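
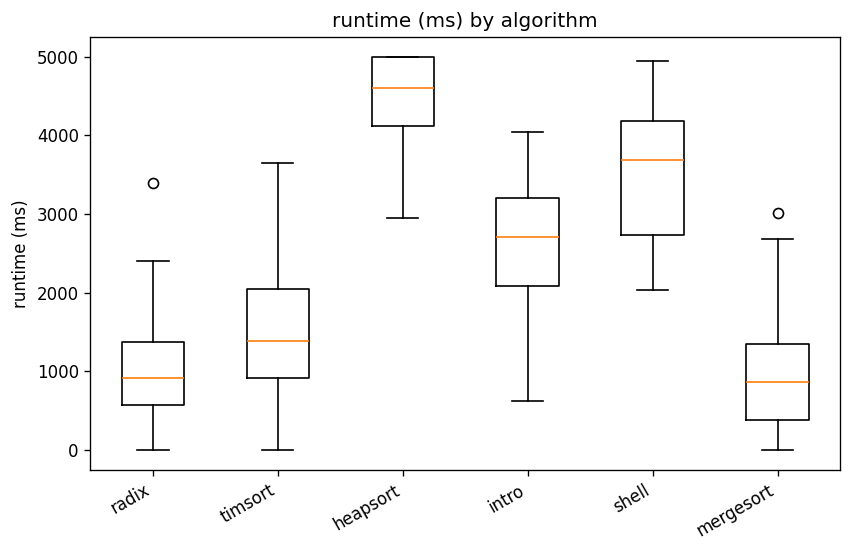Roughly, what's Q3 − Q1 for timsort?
≈ 1000

Q3 ≈ 2000, Q1 ≈ 1000; IQR ≈ 1000.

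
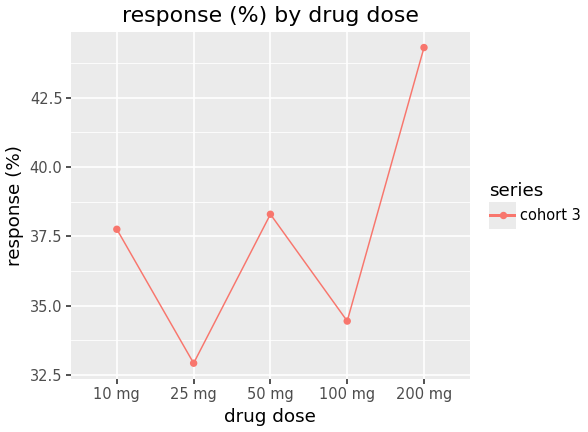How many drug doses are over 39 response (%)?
Above 39: 200 mg.

1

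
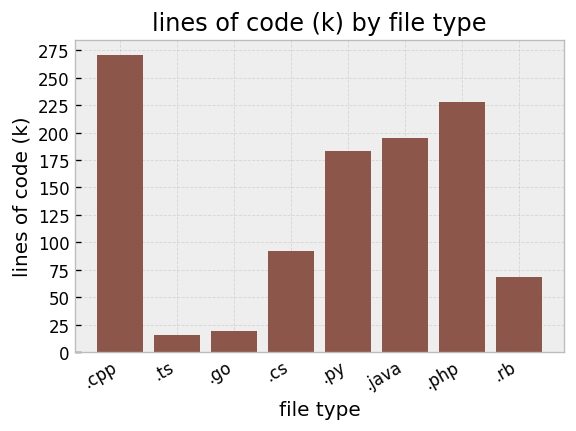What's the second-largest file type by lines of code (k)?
Top 3: .cpp ≈ 275, .php ≈ 225, .java ≈ 200.

.php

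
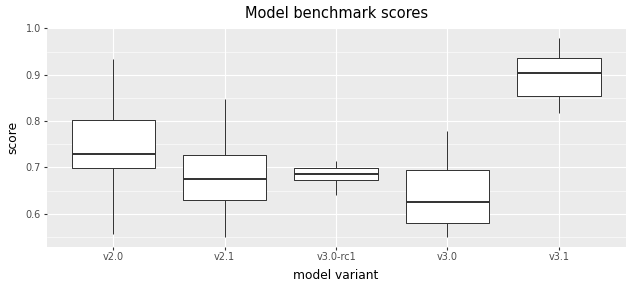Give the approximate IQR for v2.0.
≈ 0.10

Q3 ≈ 0.80, Q1 ≈ 0.70; IQR ≈ 0.10.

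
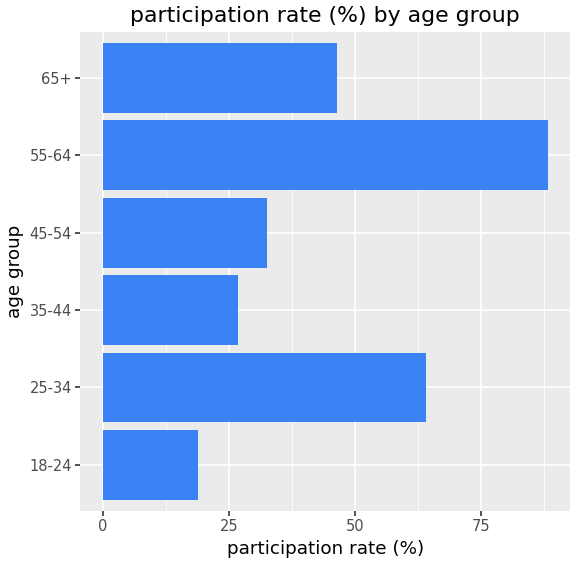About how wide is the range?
≈ 70

Max 55-64 ≈ 90, min 18-24 ≈ 20; range ≈ 70.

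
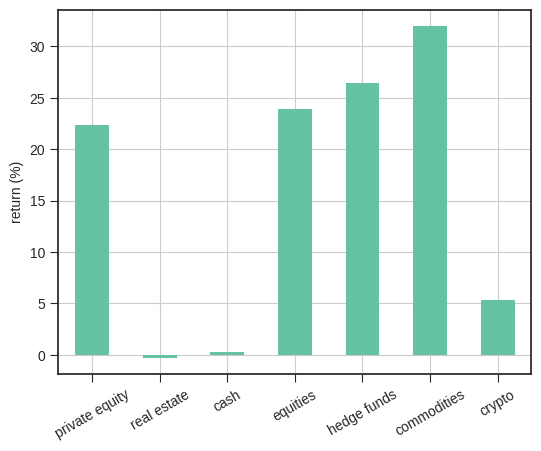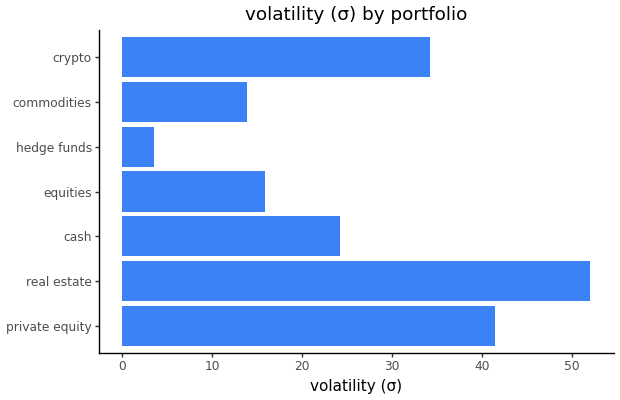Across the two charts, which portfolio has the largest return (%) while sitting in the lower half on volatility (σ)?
commodities

Chart 2 median volatility (σ) ≈ 25; below-median portfolios: equities, hedge funds, commodities. Among those, commodities has the highest return (%) (≈ 30).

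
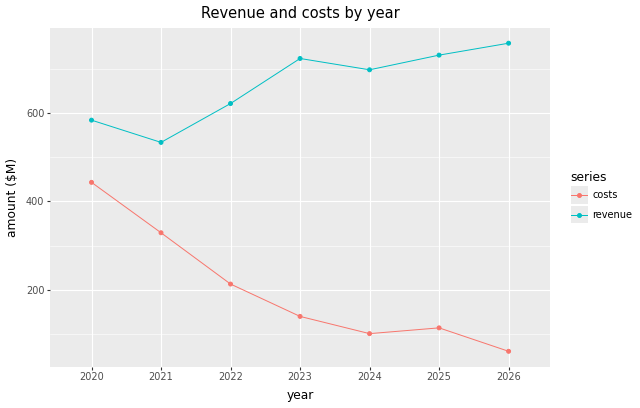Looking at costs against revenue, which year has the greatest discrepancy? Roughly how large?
2026, ≈ 700 $M

2026: costs ≈ 100, revenue ≈ 800 → gap ≈ 700. Next-largest (2025) is only ≈ 600.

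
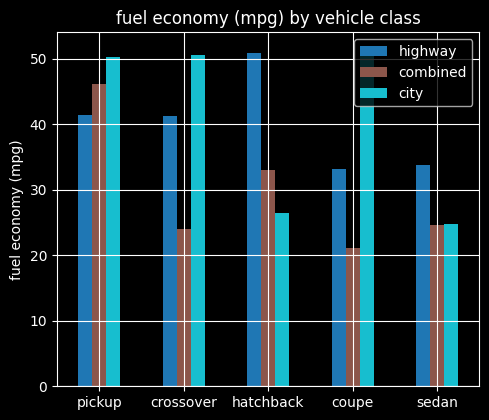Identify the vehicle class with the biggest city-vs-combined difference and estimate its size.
coupe, ≈ 30 mpg

coupe: city ≈ 50, combined ≈ 20 → gap ≈ 30. Next-largest (crossover) is only ≈ 25.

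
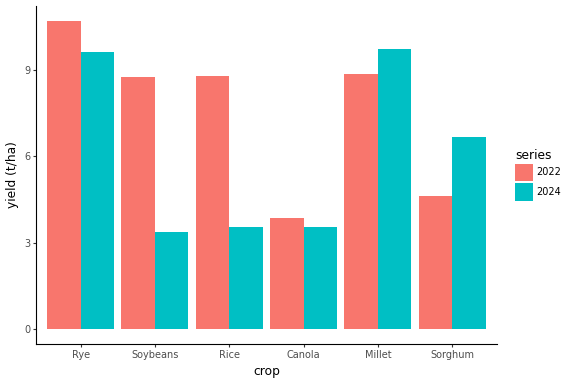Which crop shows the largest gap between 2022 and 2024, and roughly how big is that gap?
Soybeans, ≈ 6 t/ha

Soybeans: 2022 ≈ 9, 2024 ≈ 3 → gap ≈ 6. Next-largest (Rice) is only ≈ 5.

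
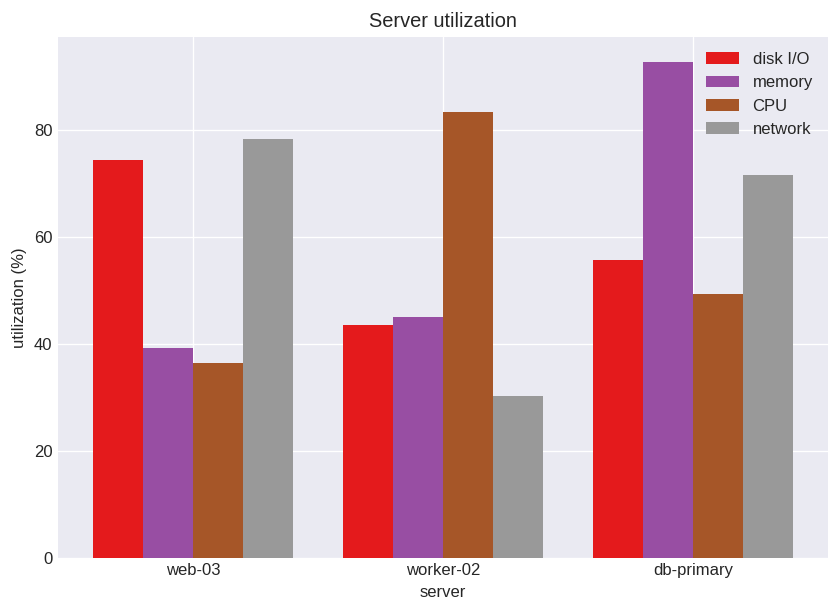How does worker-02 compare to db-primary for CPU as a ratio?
≈ 1.6×

worker-02 ≈ 80, db-primary ≈ 50; 80/50 ≈ 1.6.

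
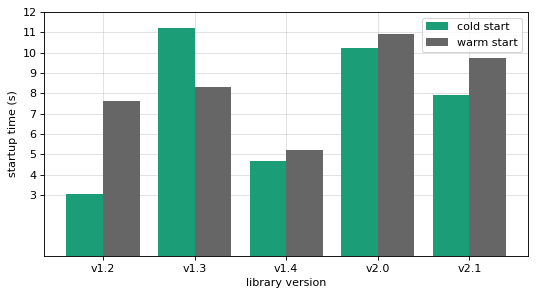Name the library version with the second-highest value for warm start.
v2.1

Top 3 for warm start: v2.0 ≈ 11, v2.1 ≈ 10, v1.3 ≈ 8.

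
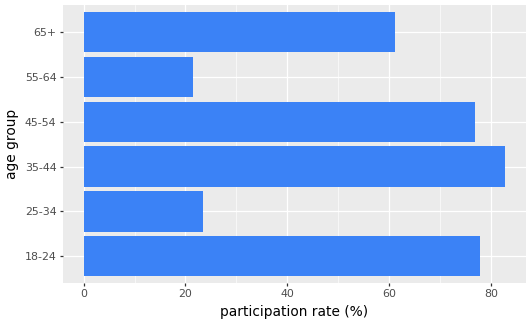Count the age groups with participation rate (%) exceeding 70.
3

Above 70: 18-24, 35-44, 45-54.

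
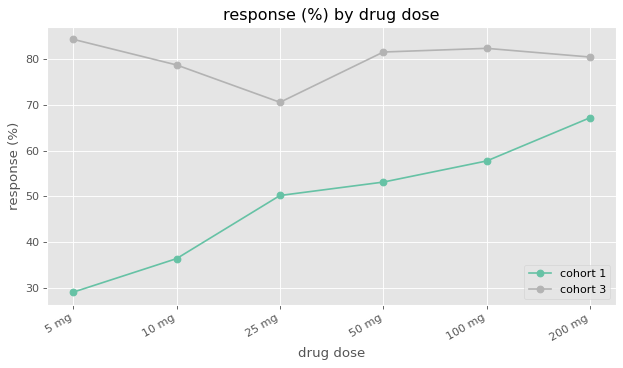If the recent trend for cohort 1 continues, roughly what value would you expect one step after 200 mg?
Last three: 55, 60, 65 → slope ≈ 5/step → next ≈ 70.

≈ 70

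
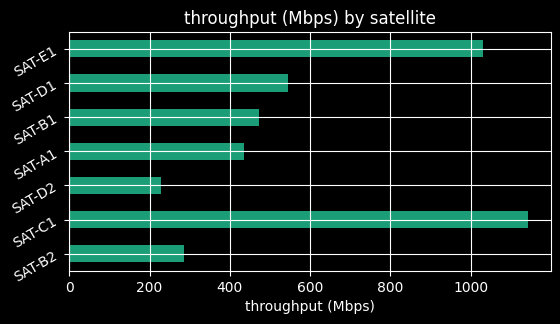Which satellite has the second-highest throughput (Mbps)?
SAT-E1

Top 3: SAT-C1 ≈ 1100, SAT-E1 ≈ 1000, SAT-D1 ≈ 500.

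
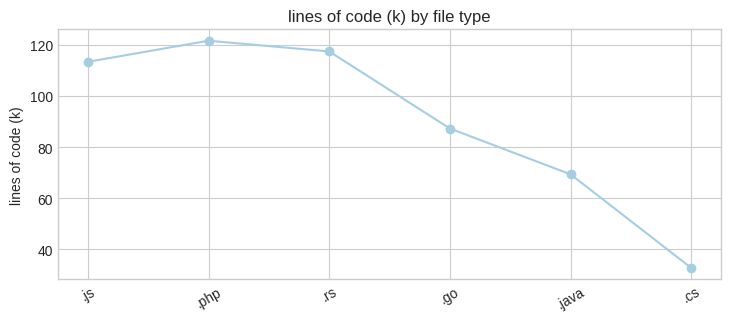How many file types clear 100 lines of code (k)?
Above 100: .js, .php, .rs.

3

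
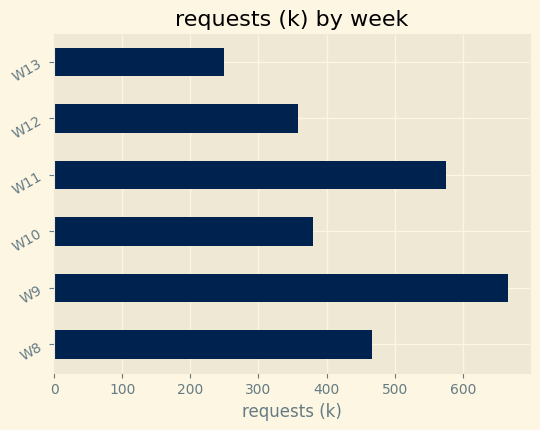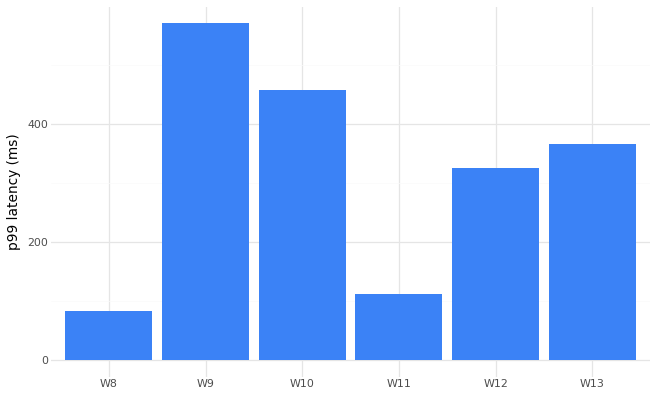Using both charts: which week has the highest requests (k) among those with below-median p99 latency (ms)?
W11

Chart 2 median p99 latency (ms) ≈ 300; below-median weeks: W8, W11, W12. Among those, W11 has the highest requests (k) (≈ 600).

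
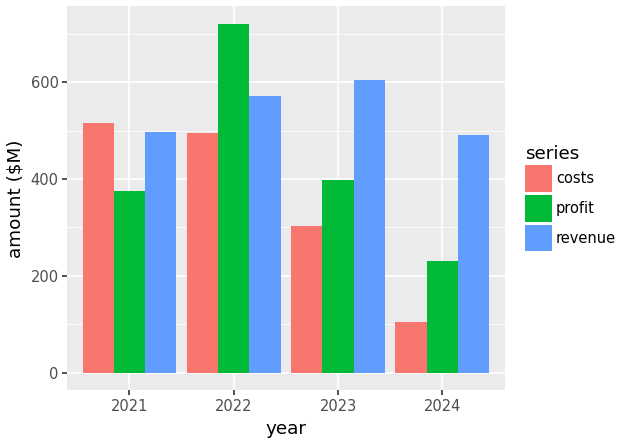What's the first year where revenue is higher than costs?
2021: revenue ≈ 500 vs costs ≈ 500 (not yet); 2022: revenue ≈ 600 vs costs ≈ 500 (first crossover).

2022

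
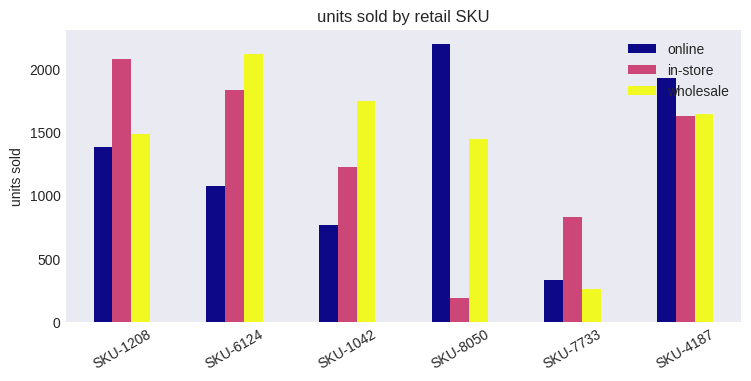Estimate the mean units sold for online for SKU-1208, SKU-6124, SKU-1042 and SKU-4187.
(1400 + 1000 + 800 + 2000) / 4 ≈ 1300.

≈ 1300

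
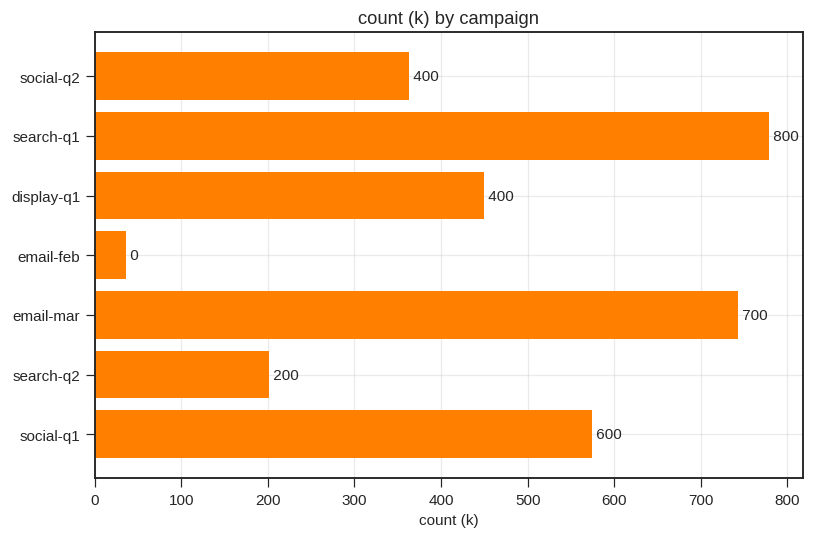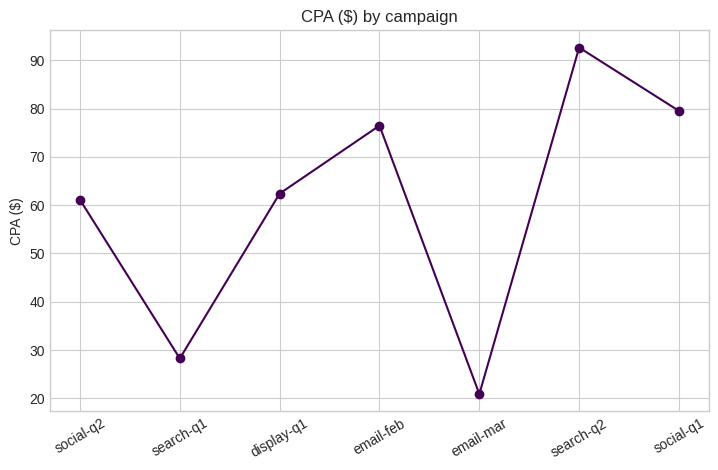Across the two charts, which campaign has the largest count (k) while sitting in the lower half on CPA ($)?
Chart 2 median CPA ($) ≈ 60; below-median campaigns: social-q2, search-q1, email-mar. Among those, search-q1 has the highest count (k) (≈ 800).

search-q1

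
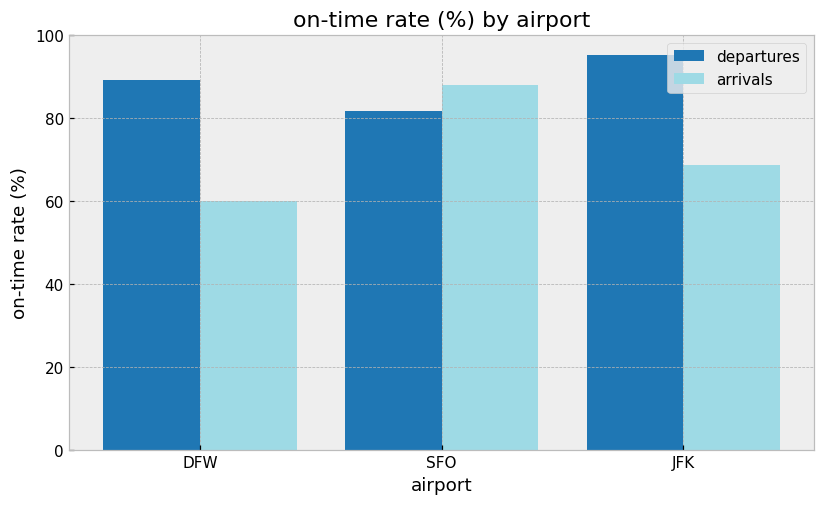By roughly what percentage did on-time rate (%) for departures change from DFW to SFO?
≈ -11.1%

DFW ≈ 90, SFO ≈ 80; (80 − 90) / 90 ≈ -11.1%.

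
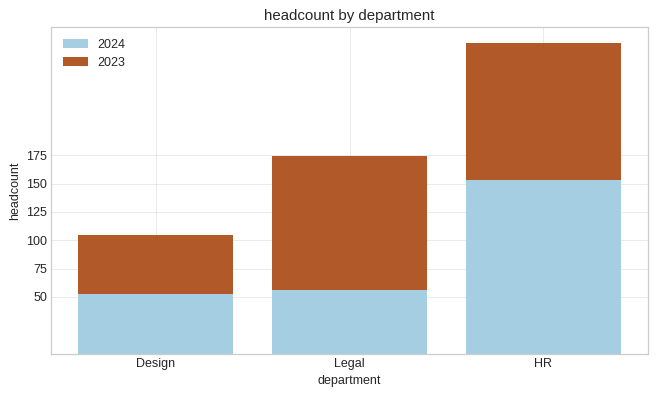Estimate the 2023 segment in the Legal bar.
≈ 125

2023 top ≈ 175, bottom ≈ 50; segment ≈ 125.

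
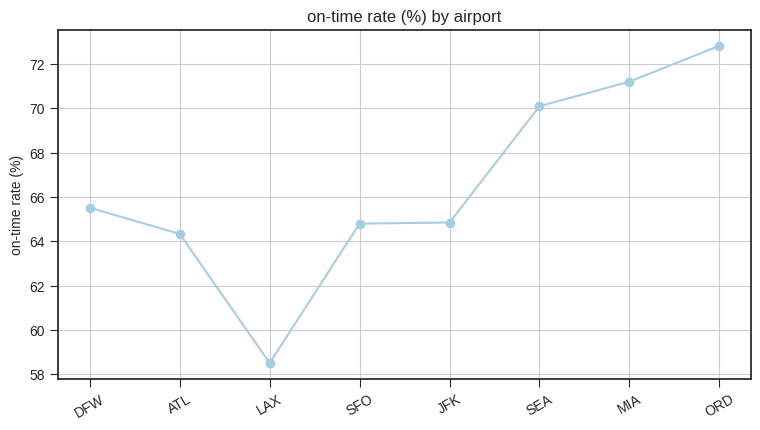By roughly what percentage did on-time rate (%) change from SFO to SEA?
SFO ≈ 64, SEA ≈ 70; (70 − 64) / 64 ≈ +9.4%.

≈ +9.4%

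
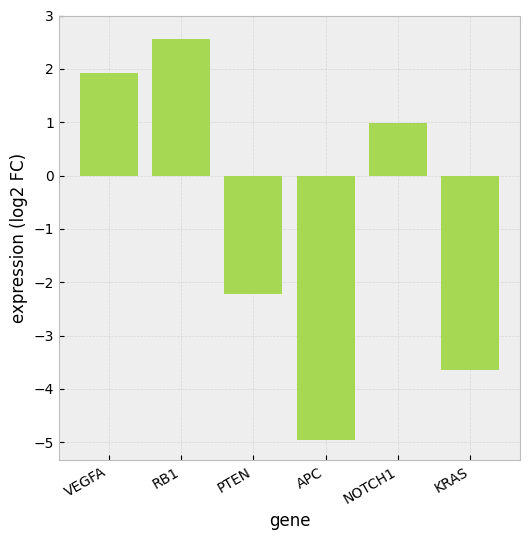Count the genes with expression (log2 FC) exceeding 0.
3

Above 0: VEGFA, RB1, NOTCH1.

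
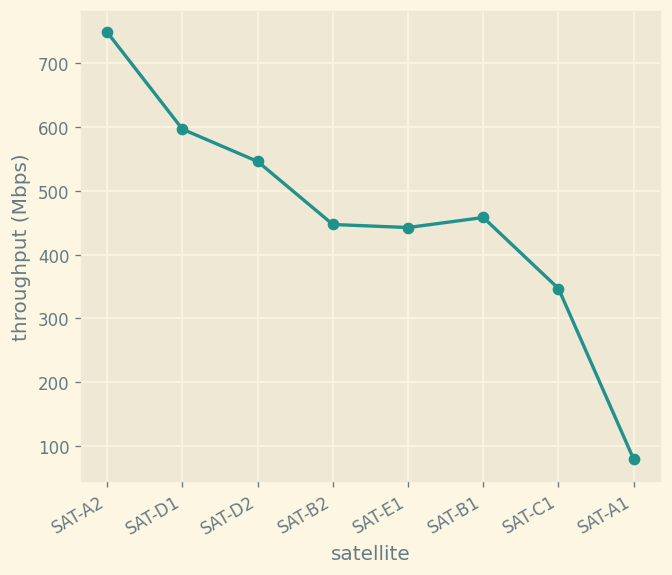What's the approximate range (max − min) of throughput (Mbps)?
Max SAT-A2 ≈ 700, min SAT-A1 ≈ 100; range ≈ 600.

≈ 600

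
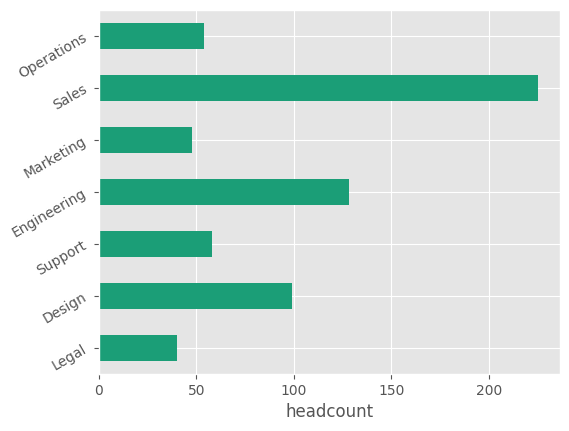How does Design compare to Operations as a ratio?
Design ≈ 100, Operations ≈ 60; 100/60 ≈ 1.67.

≈ 1.67×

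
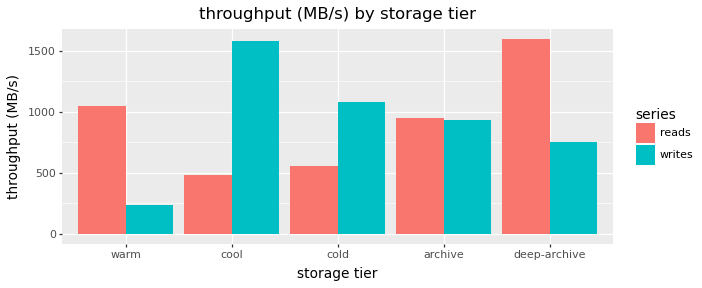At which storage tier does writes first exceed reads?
cool

warm: writes ≈ 200 vs reads ≈ 1000 (not yet); cool: writes ≈ 1600 vs reads ≈ 400 (first crossover).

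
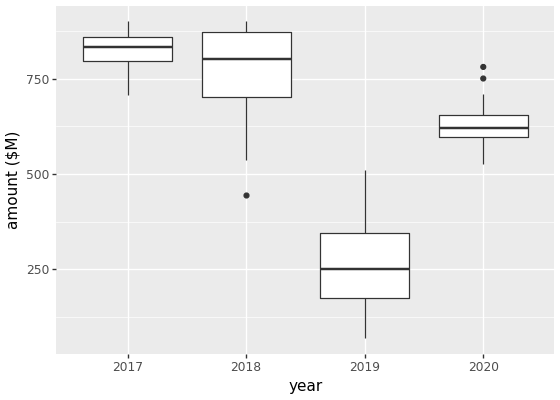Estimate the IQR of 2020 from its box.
≈ 50

Q3 ≈ 650, Q1 ≈ 600; IQR ≈ 50.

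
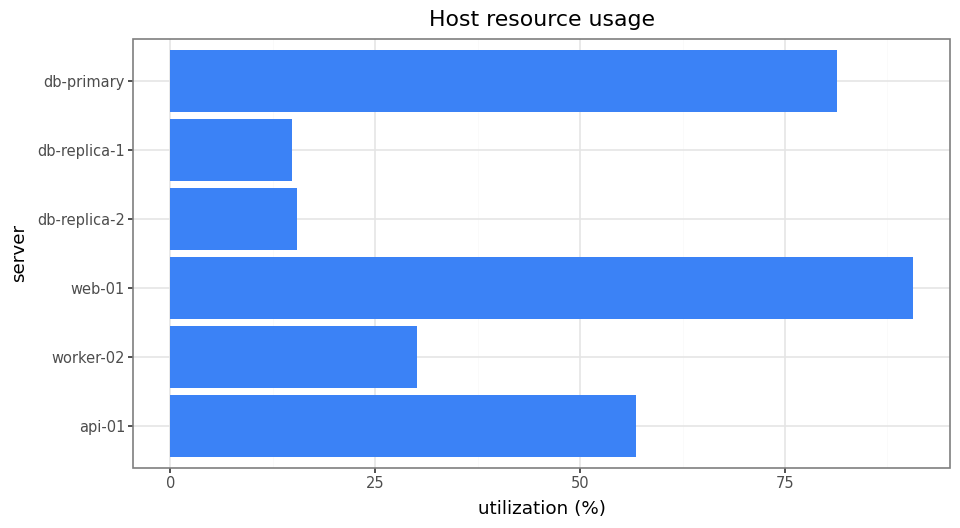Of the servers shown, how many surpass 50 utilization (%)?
3

Above 50: api-01, web-01, db-primary.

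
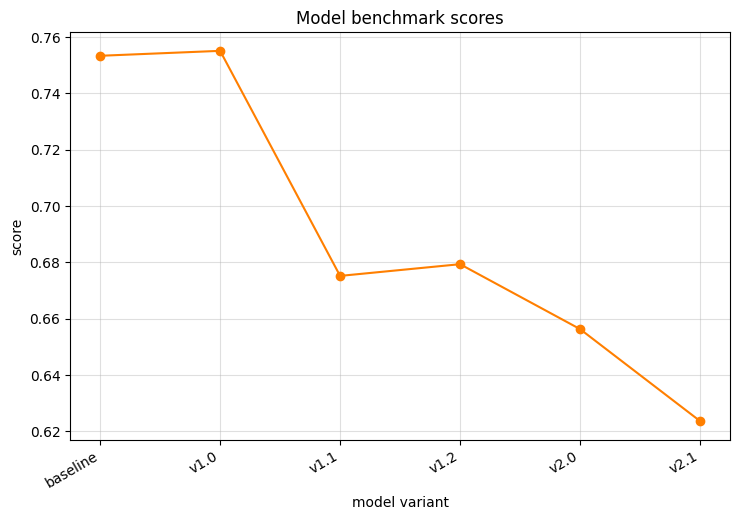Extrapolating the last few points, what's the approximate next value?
≈ 0.59

Last three: 0.68, 0.66, 0.62 → slope ≈ -0.03/step → next ≈ 0.59.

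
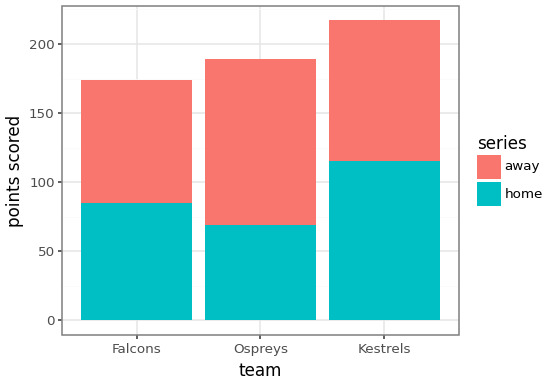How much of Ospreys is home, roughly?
home top ≈ 60, bottom ≈ 0; segment ≈ 60.

≈ 60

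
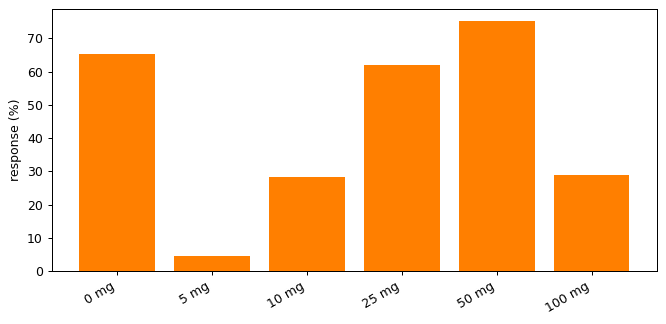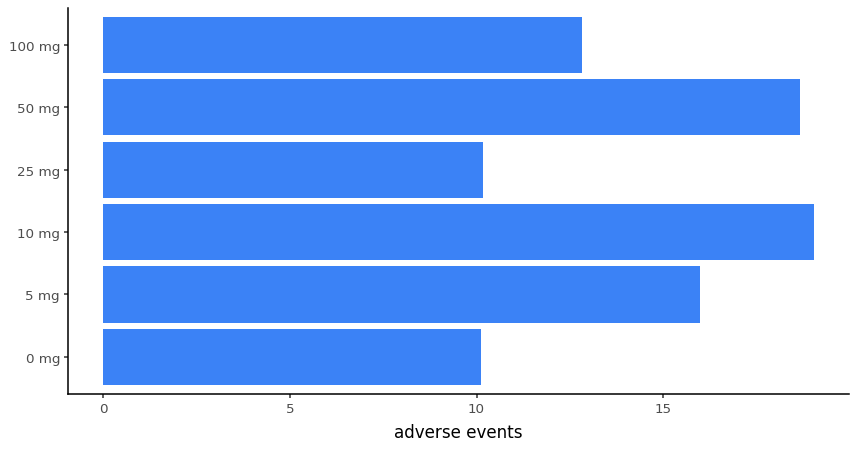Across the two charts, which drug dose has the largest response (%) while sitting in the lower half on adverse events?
0 mg

Chart 2 median adverse events ≈ 14; below-median drug doses: 0 mg, 25 mg, 100 mg. Among those, 0 mg has the highest response (%) (≈ 70).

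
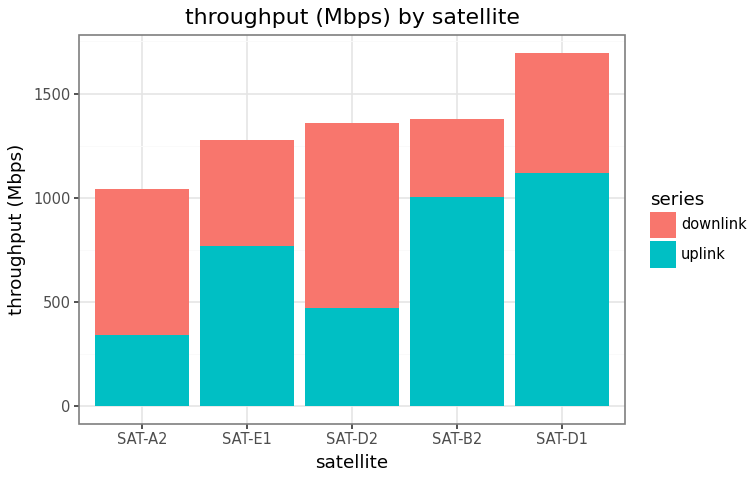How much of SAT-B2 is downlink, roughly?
downlink top ≈ 1400, bottom ≈ 1000; segment ≈ 400.

≈ 400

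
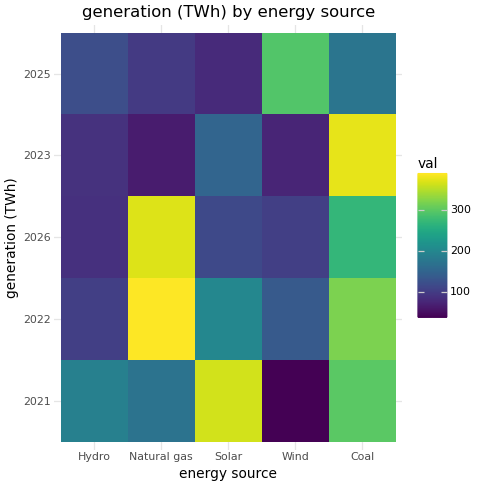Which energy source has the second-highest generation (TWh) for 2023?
Top 3 for 2023: Coal ≈ 400, Solar ≈ 150, Hydro ≈ 100.

Solar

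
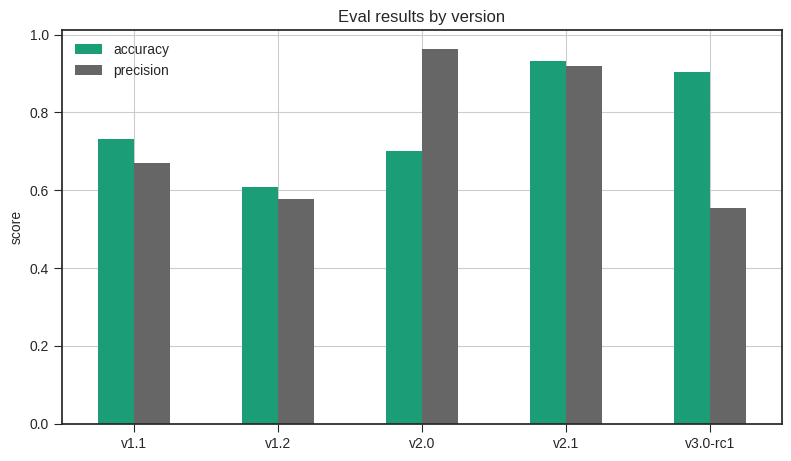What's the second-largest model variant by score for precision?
v2.1

Top 3 for precision: v2.0 ≈ 1.0, v2.1 ≈ 0.9, v1.1 ≈ 0.7.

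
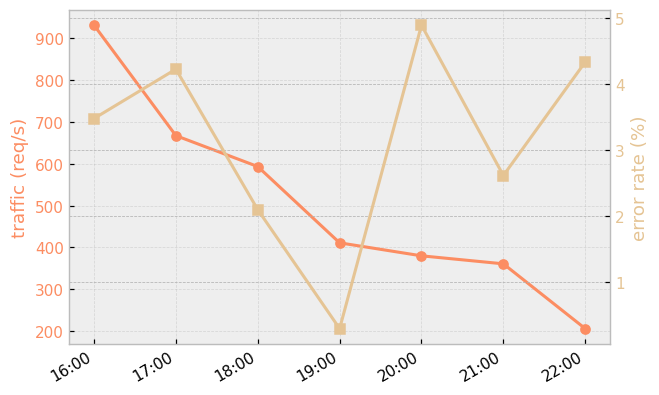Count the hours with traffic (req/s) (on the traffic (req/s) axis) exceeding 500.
Above 500: 16:00, 17:00, 18:00.

3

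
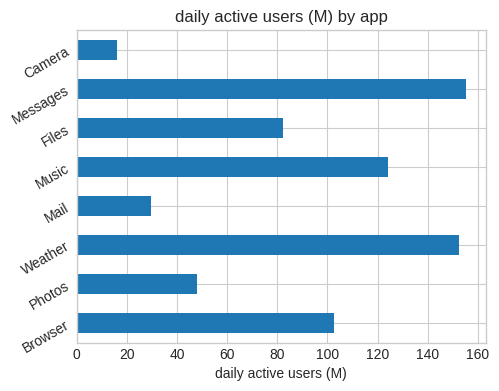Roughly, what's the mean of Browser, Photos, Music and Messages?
≈ 105

(100 + 40 + 120 + 160) / 4 ≈ 105.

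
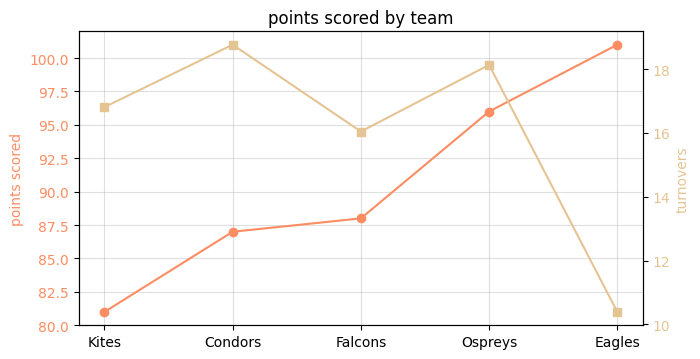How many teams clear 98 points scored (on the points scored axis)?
1

Above 98: Eagles.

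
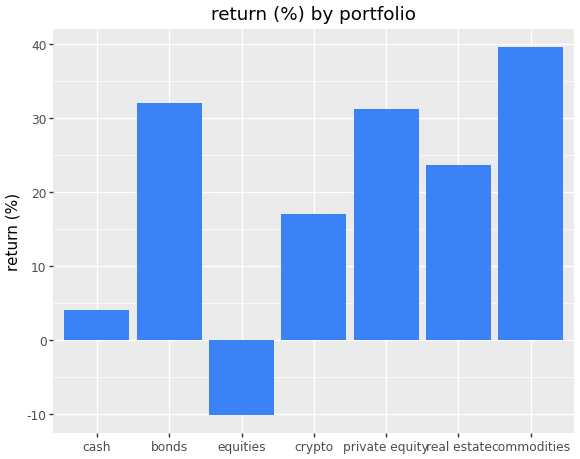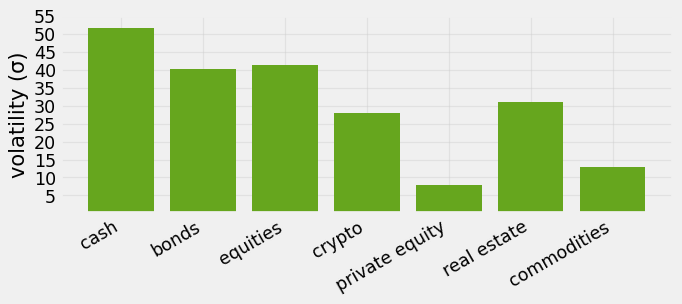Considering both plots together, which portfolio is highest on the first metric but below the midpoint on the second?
commodities

Chart 2 median volatility (σ) ≈ 30; below-median portfolios: crypto, private equity, commodities. Among those, commodities has the highest return (%) (≈ 40).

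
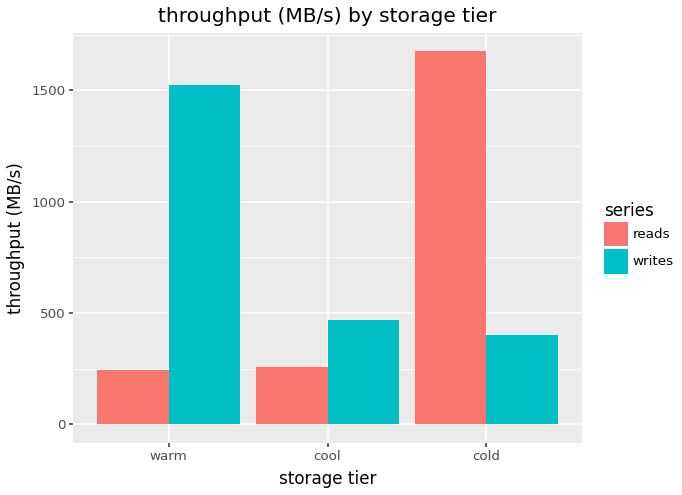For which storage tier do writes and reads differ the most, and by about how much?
warm: writes ≈ 1600, reads ≈ 200 → gap ≈ 1400. Next-largest (cold) is only ≈ 1200.

warm, ≈ 1400 MB/s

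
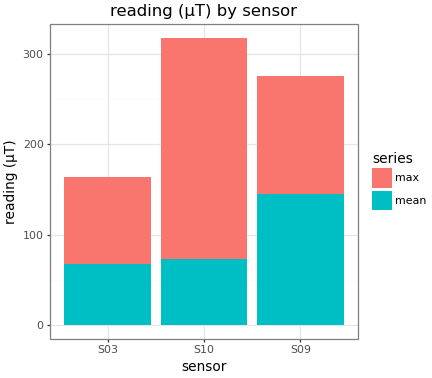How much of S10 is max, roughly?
max top ≈ 300, bottom ≈ 50; segment ≈ 250.

≈ 250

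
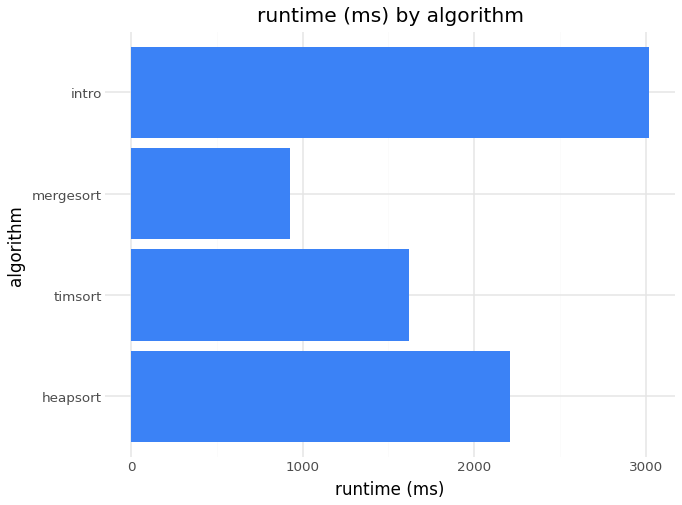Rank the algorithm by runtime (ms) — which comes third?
timsort

Top 4: intro ≈ 3000, heapsort ≈ 2000, timsort ≈ 1500, mergesort ≈ 1000.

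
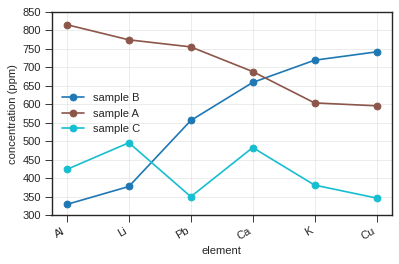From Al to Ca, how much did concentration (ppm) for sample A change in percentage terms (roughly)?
≈ -12.5%

Al ≈ 800, Ca ≈ 700; (700 − 800) / 800 ≈ -12.5%.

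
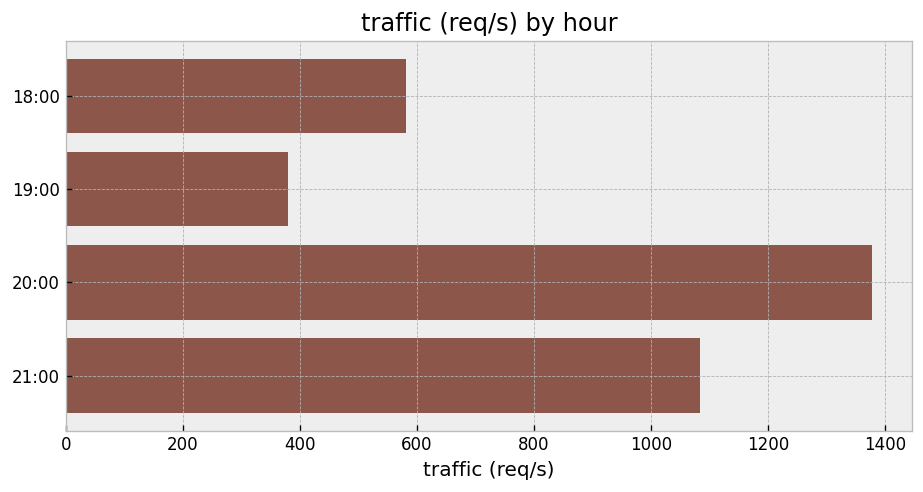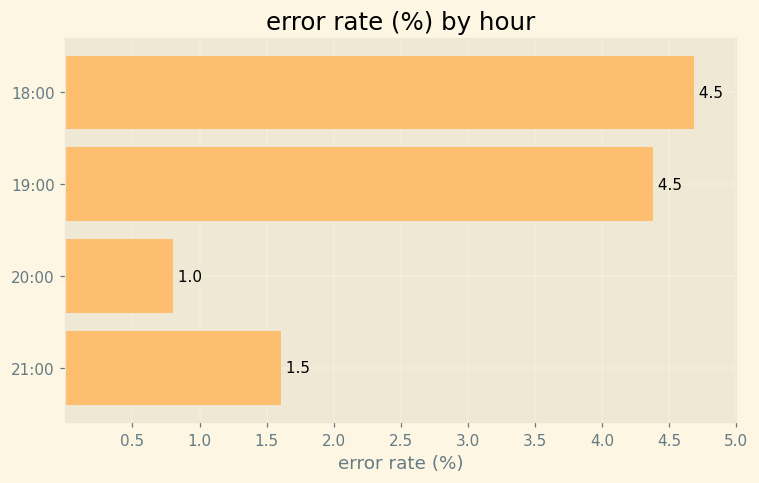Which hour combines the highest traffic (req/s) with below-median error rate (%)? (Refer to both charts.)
20:00

Chart 2 median error rate (%) ≈ 3; below-median hours: 20:00, 21:00. Among those, 20:00 has the highest traffic (req/s) (≈ 1400).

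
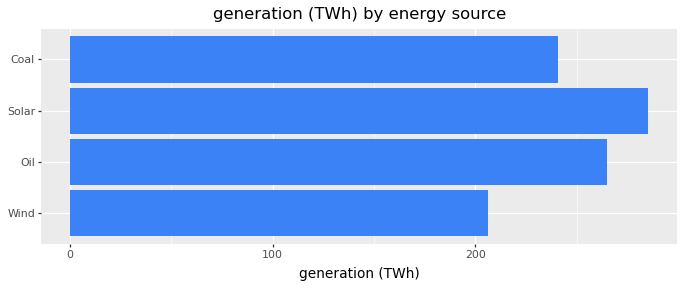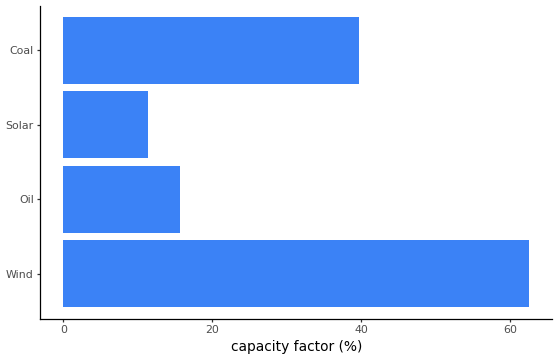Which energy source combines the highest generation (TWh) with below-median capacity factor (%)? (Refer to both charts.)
Chart 2 median capacity factor (%) ≈ 30; below-median energy sources: Oil, Solar. Among those, Solar has the highest generation (TWh) (≈ 300).

Solar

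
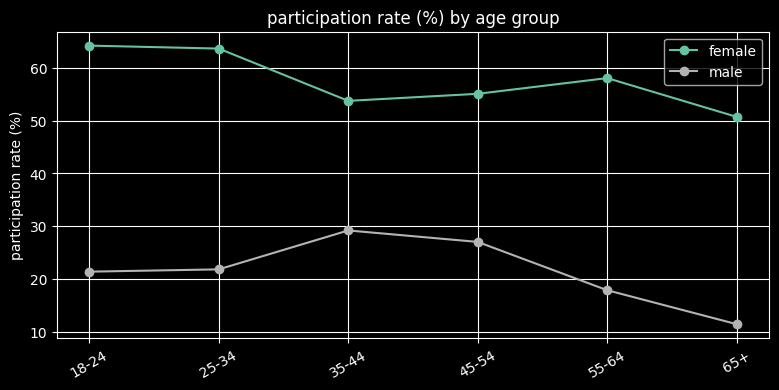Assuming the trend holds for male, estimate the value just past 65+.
Last three: 25, 20, 10 → slope ≈ -7.5/step → next ≈ 2.5.

≈ 2.5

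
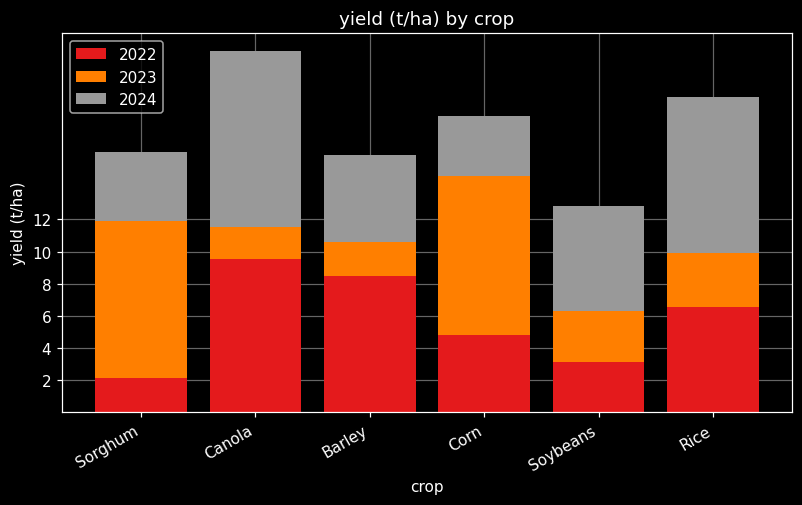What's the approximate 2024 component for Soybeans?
≈ 6

2024 top ≈ 12, bottom ≈ 6; segment ≈ 6.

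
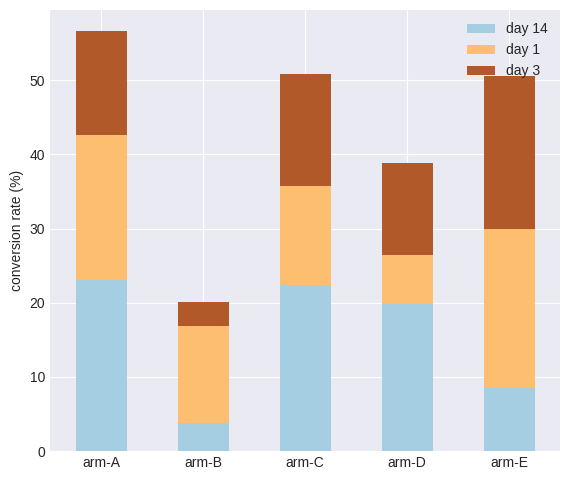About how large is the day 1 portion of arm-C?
day 1 top ≈ 35, bottom ≈ 20; segment ≈ 15.

≈ 15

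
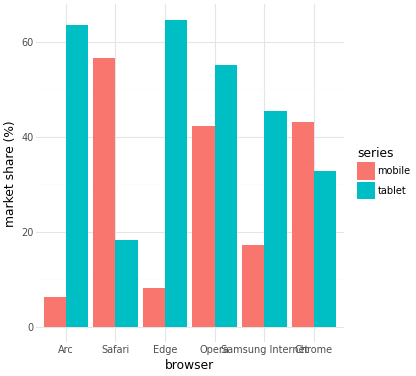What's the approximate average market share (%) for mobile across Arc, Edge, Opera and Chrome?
≈ 25

(10 + 10 + 40 + 40) / 4 ≈ 25.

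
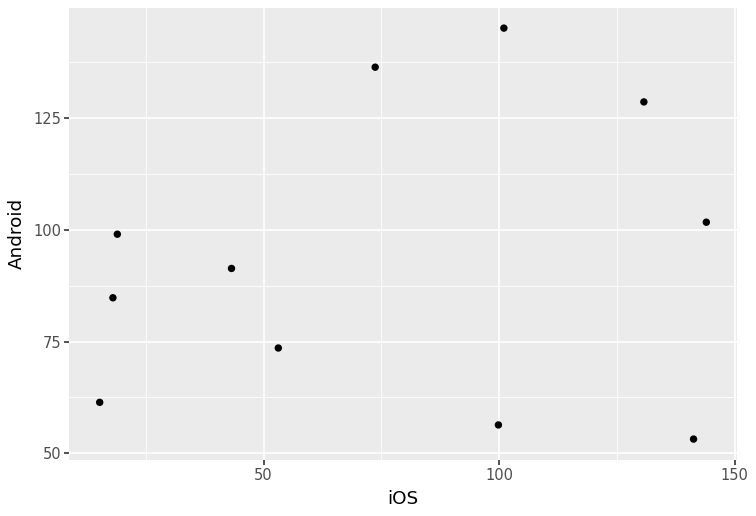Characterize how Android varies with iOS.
no clear correlation

Points are roughly uncorrelated; weak (|r| ≈ 0.2).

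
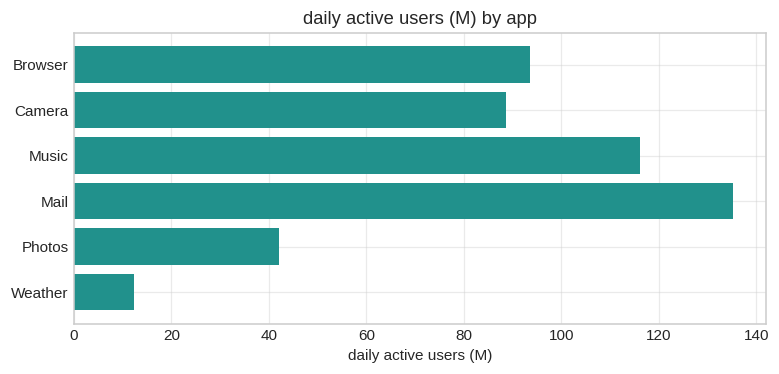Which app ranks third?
Top 4: Mail ≈ 140, Music ≈ 120, Browser ≈ 100, Camera ≈ 80.

Browser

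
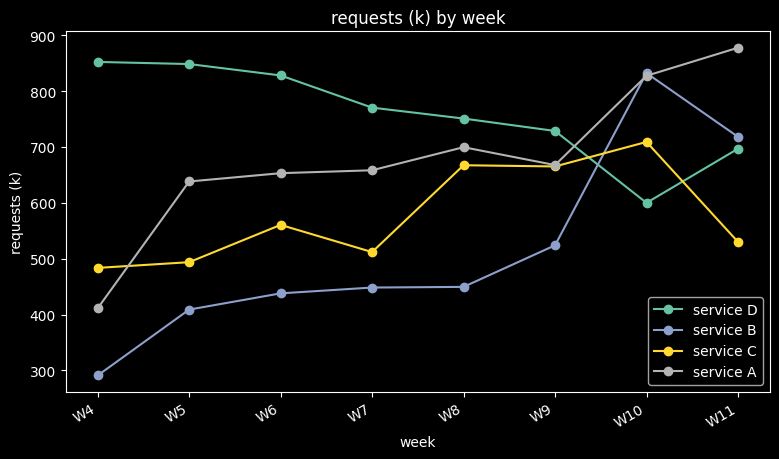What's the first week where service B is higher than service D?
W10

W9: service B ≈ 500 vs service D ≈ 750 (not yet); W10: service B ≈ 850 vs service D ≈ 600 (first crossover).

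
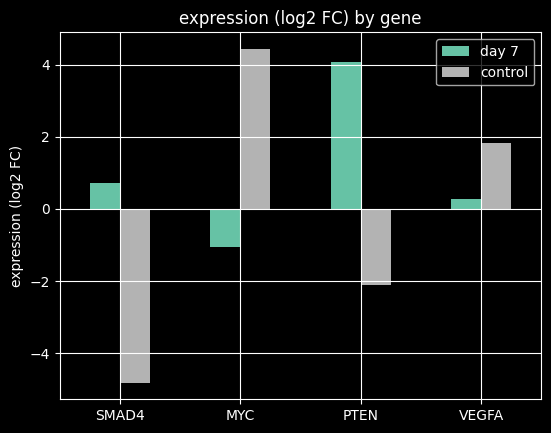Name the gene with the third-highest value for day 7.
Top 4 for day 7: PTEN ≈ 4, SMAD4 ≈ 1, VEGFA ≈ 0, MYC ≈ -1.

VEGFA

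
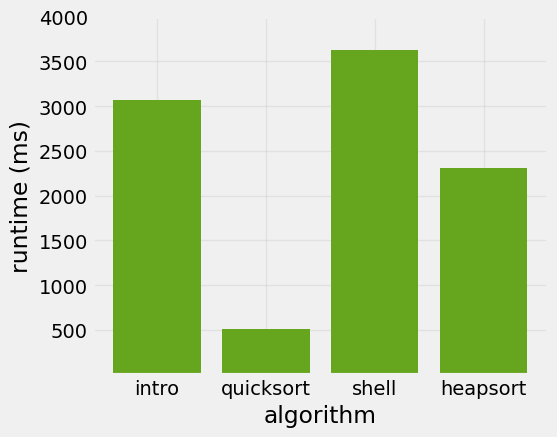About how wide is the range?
≈ 3000

Max shell ≈ 3500, min quicksort ≈ 500; range ≈ 3000.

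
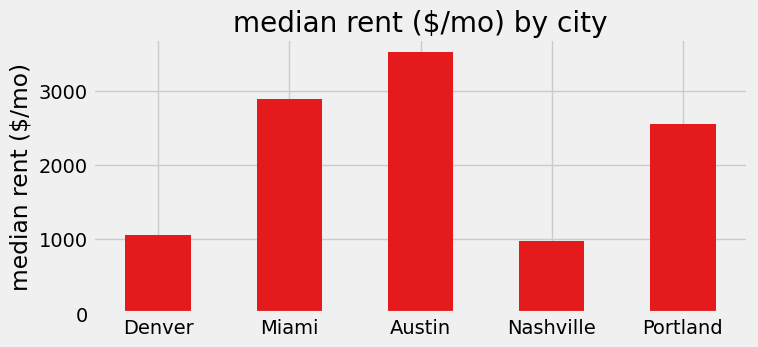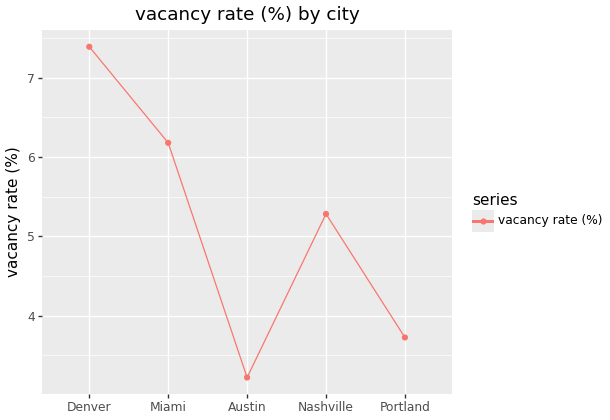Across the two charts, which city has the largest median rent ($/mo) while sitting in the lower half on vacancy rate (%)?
Chart 2 median vacancy rate (%) ≈ 5; below-median cities: Austin, Portland. Among those, Austin has the highest median rent ($/mo) (≈ 3500).

Austin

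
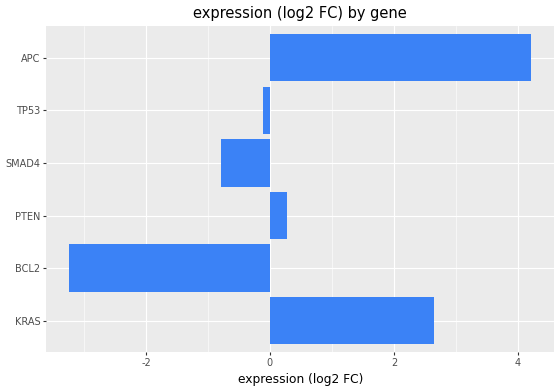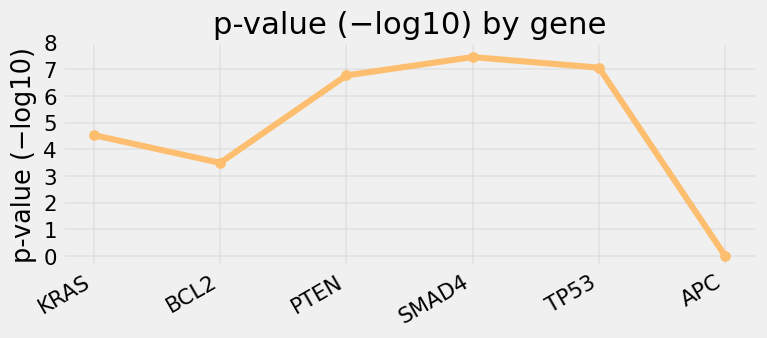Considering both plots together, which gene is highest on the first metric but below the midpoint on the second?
APC

Chart 2 median p-value (−log10) ≈ 6; below-median genes: KRAS, BCL2, APC. Among those, APC has the highest expression (log2 FC) (≈ 4).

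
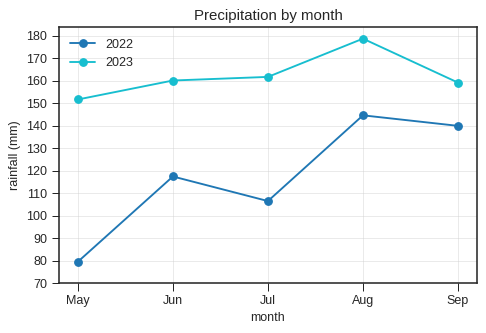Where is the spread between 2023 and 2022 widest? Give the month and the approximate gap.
May, ≈ 70 mm

May: 2023 ≈ 150, 2022 ≈ 80 → gap ≈ 70. Next-largest (Jul) is only ≈ 50.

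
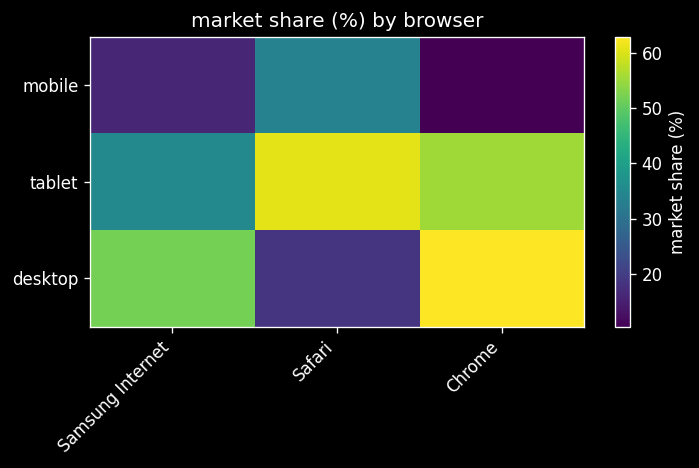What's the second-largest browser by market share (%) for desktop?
Top 3 for desktop: Chrome ≈ 65, Samsung Internet ≈ 50, Safari ≈ 20.

Samsung Internet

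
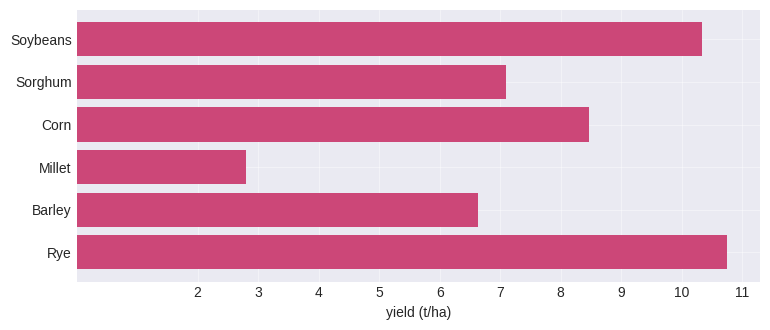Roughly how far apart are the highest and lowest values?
≈ 8

Max Rye ≈ 11, min Millet ≈ 3; range ≈ 8.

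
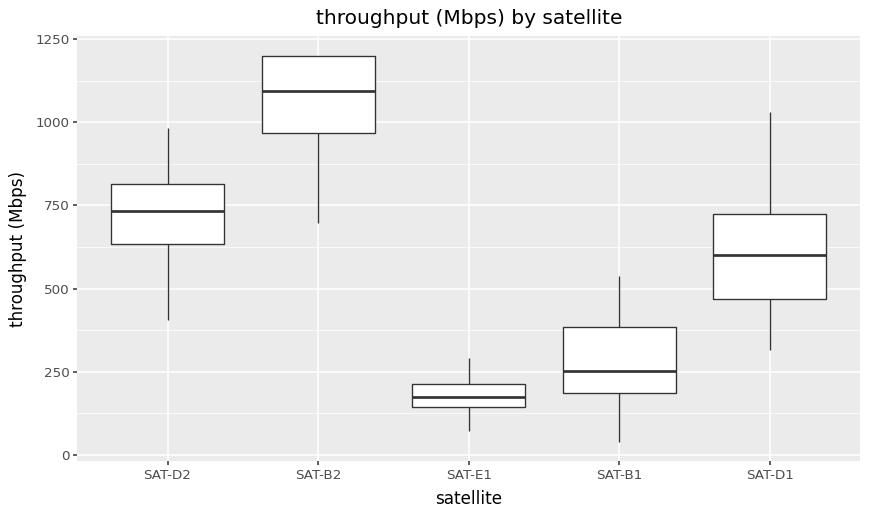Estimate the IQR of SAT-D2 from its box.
≈ 200

Q3 ≈ 800, Q1 ≈ 600; IQR ≈ 200.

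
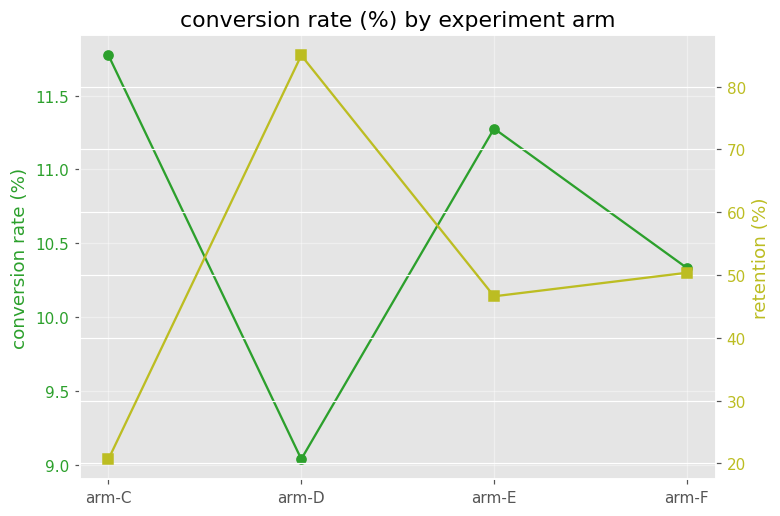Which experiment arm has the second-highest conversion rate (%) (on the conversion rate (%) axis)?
arm-E

Top 3 (on the conversion rate (%) axis): arm-C ≈ 12.0, arm-E ≈ 11.5, arm-F ≈ 10.5.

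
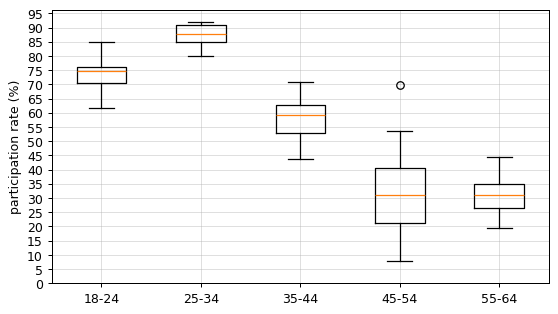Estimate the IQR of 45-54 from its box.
≈ 20

Q3 ≈ 40, Q1 ≈ 20; IQR ≈ 20.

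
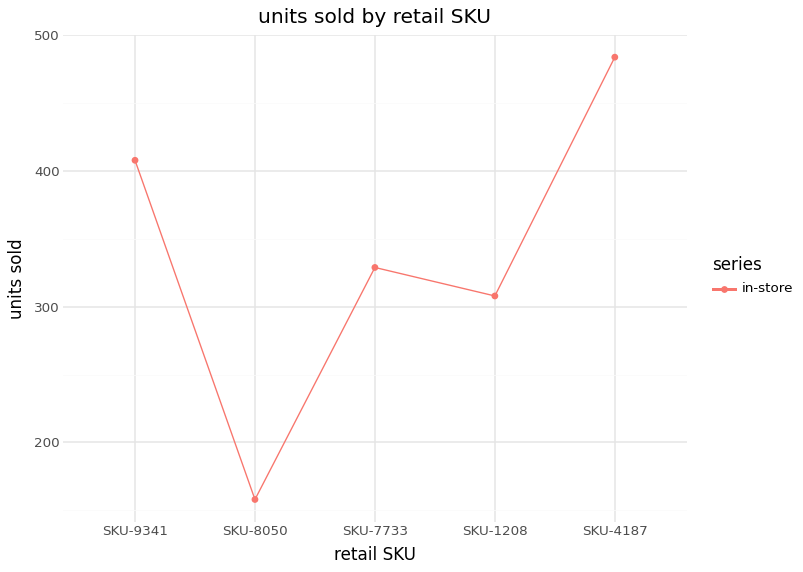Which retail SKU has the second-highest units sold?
SKU-9341

Top 3: SKU-4187 ≈ 500, SKU-9341 ≈ 400, SKU-7733 ≈ 350.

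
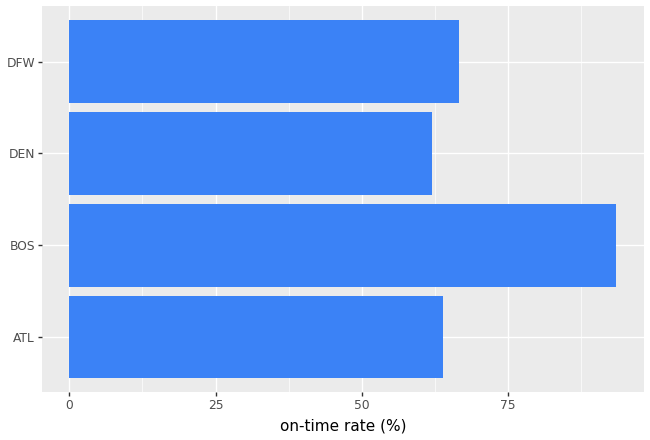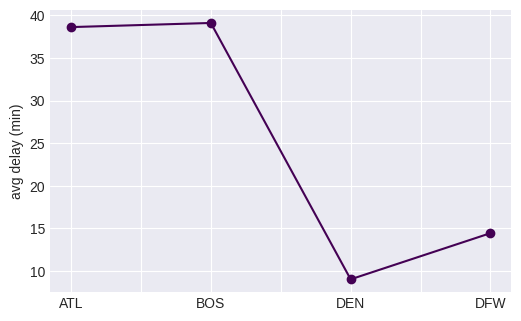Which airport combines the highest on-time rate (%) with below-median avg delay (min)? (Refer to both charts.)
Chart 2 median avg delay (min) ≈ 25; below-median airports: DEN, DFW. Among those, DFW has the highest on-time rate (%) (≈ 70).

DFW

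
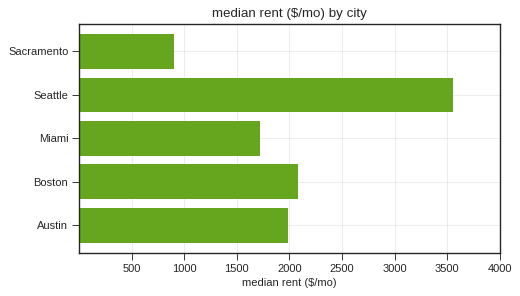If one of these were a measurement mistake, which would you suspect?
Seattle

Seattle ≈ 3500; the rest sit between ≈ 1000 and ≈ 2000.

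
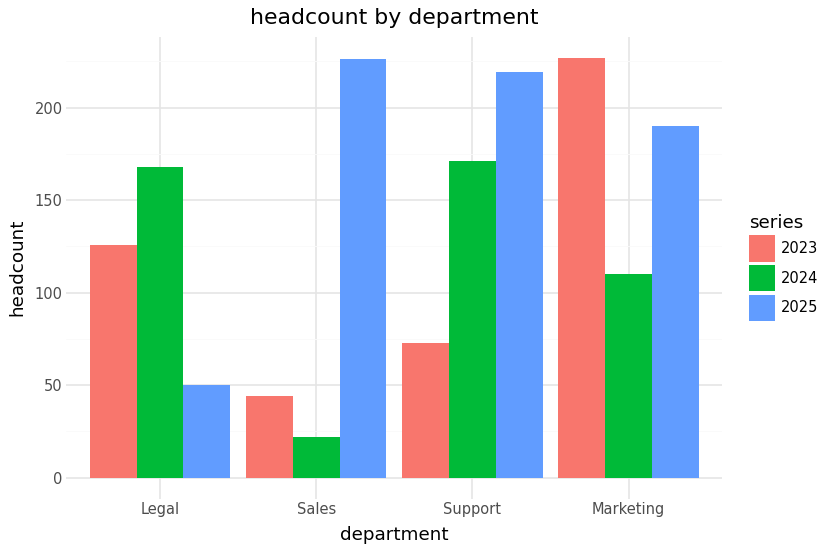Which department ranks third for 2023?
Top 4 for 2023: Marketing ≈ 220, Legal ≈ 120, Support ≈ 80, Sales ≈ 40.

Support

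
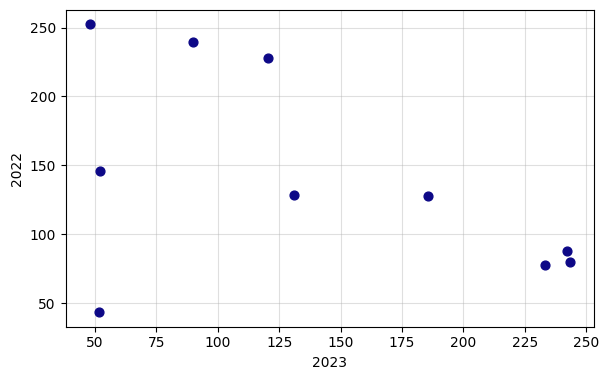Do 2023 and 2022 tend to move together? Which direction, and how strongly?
Points are negatively correlated; moderate (|r| ≈ 0.5).

negative, moderate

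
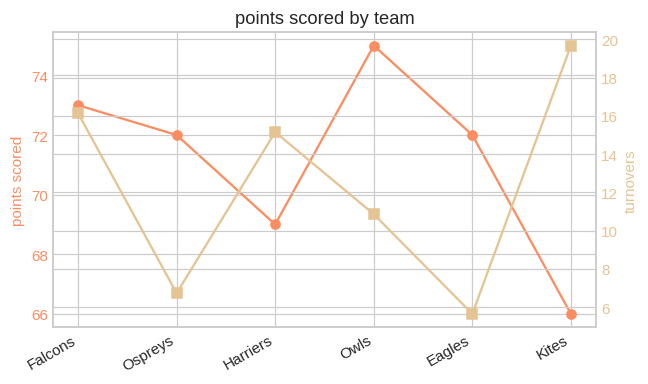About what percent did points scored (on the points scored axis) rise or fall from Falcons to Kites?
≈ -9.6%

Falcons ≈ 73, Kites ≈ 66; (66 − 73) / 73 ≈ -9.6%.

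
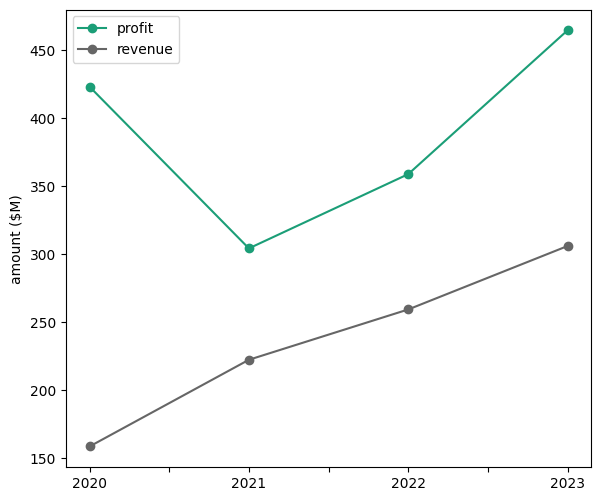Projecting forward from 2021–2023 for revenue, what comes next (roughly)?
≈ 350

Last three: 200, 250, 300 → slope ≈ 50/step → next ≈ 350.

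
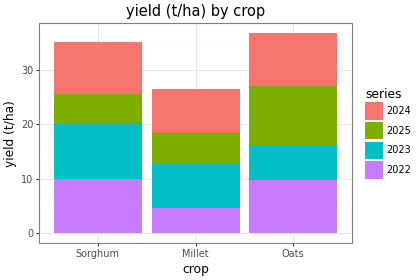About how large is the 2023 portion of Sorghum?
≈ 10

2023 top ≈ 20, bottom ≈ 10; segment ≈ 10.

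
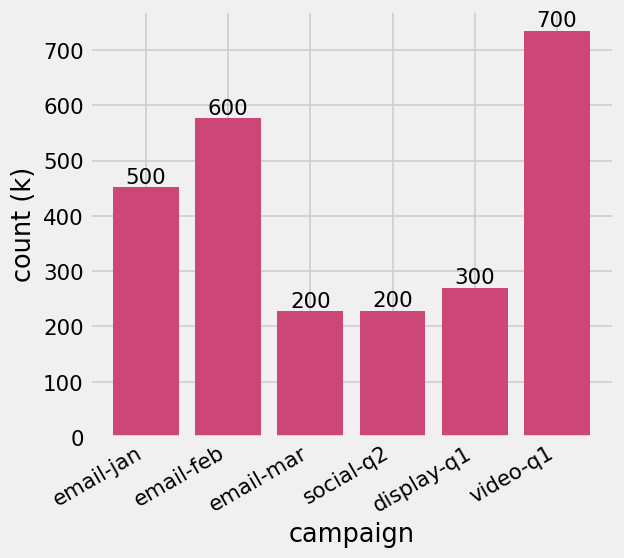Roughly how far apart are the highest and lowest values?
≈ 500

Max video-q1 ≈ 700, min email-mar ≈ 200; range ≈ 500.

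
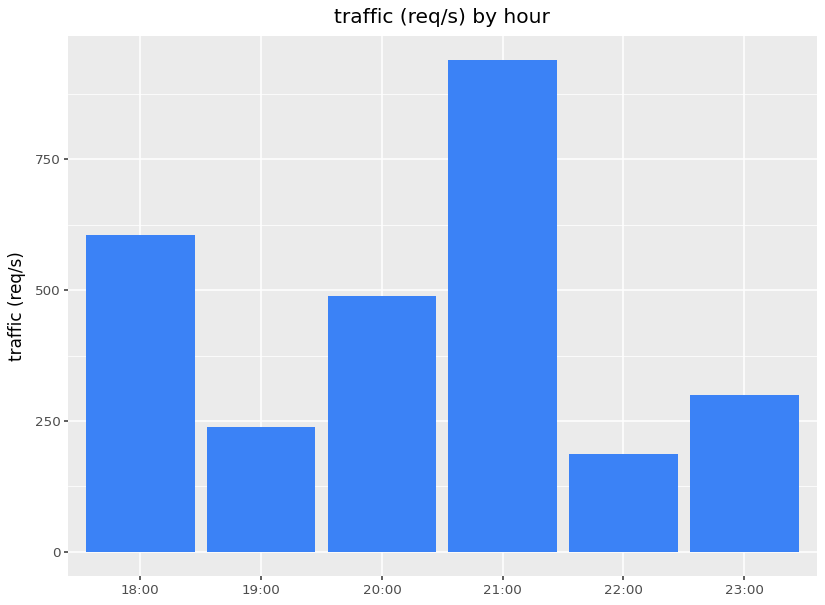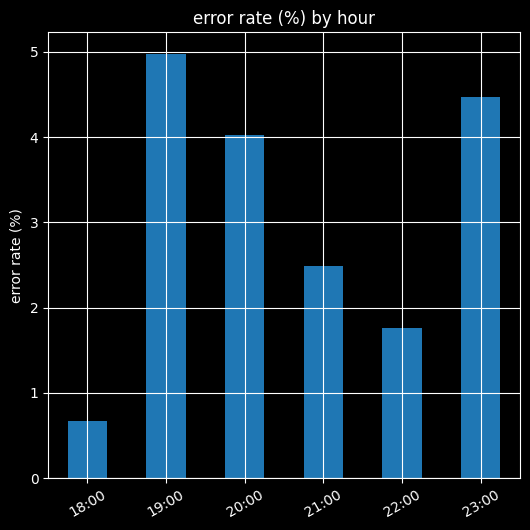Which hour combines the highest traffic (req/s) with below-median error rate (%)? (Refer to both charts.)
21:00

Chart 2 median error rate (%) ≈ 3.5; below-median hours: 18:00, 21:00, 22:00. Among those, 21:00 has the highest traffic (req/s) (≈ 900).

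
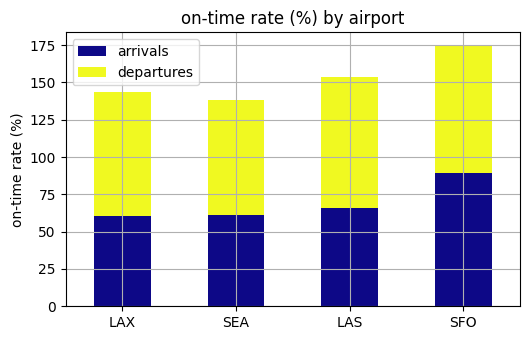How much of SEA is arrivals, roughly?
≈ 60

arrivals top ≈ 60, bottom ≈ 0; segment ≈ 60.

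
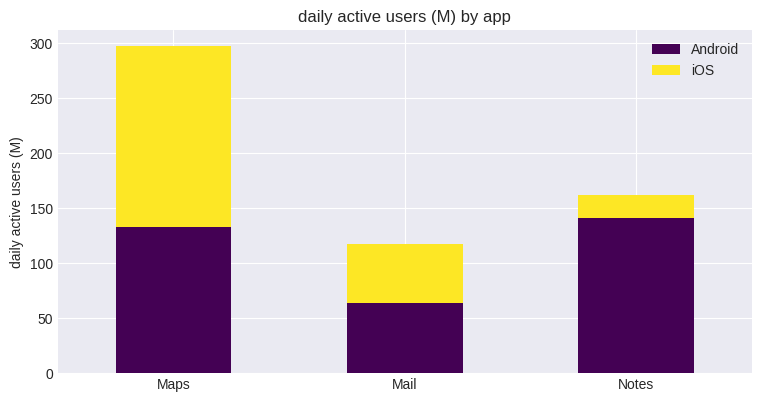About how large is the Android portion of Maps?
Android top ≈ 125, bottom ≈ 0; segment ≈ 125.

≈ 125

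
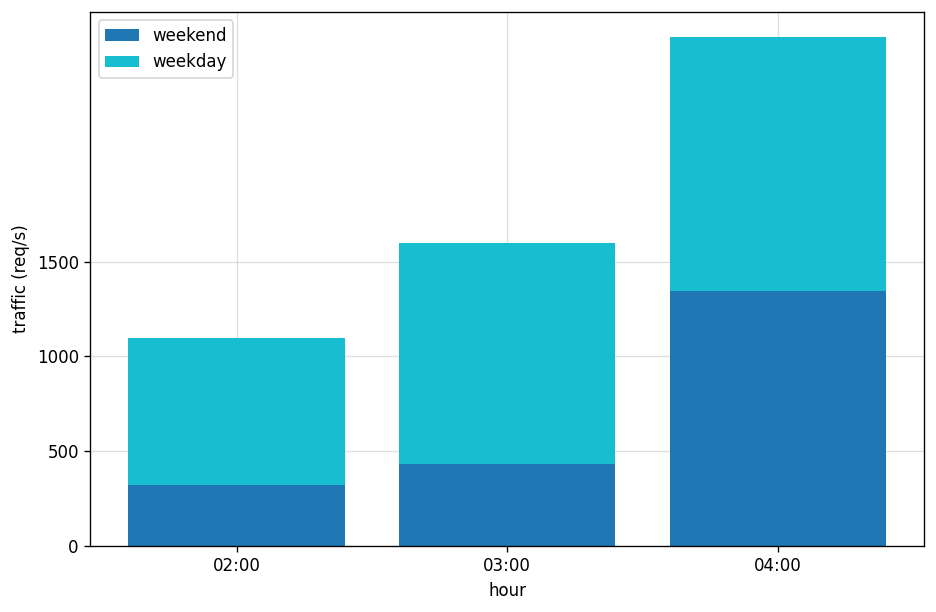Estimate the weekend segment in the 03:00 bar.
≈ 500

weekend top ≈ 500, bottom ≈ 0; segment ≈ 500.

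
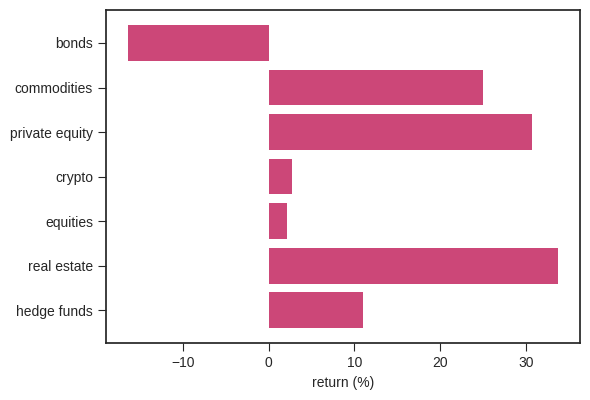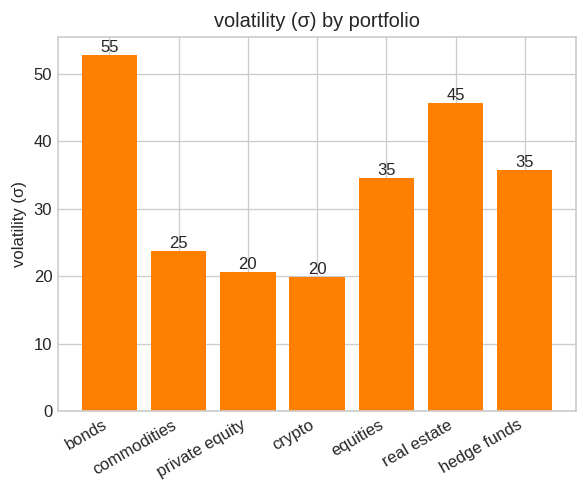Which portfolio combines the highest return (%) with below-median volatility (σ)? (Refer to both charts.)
private equity

Chart 2 median volatility (σ) ≈ 35; below-median portfolios: commodities, private equity, crypto. Among those, private equity has the highest return (%) (≈ 30).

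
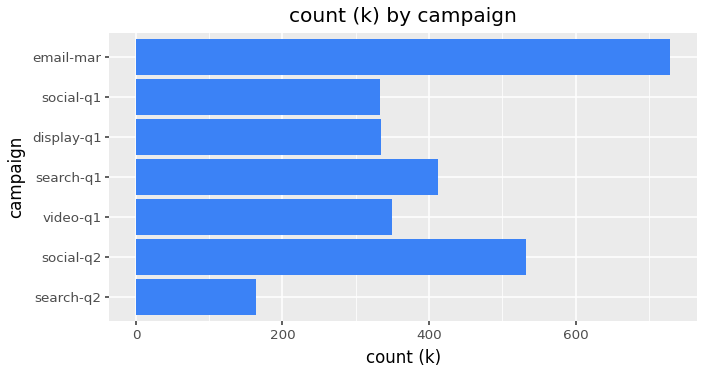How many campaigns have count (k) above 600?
Above 600: email-mar.

1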